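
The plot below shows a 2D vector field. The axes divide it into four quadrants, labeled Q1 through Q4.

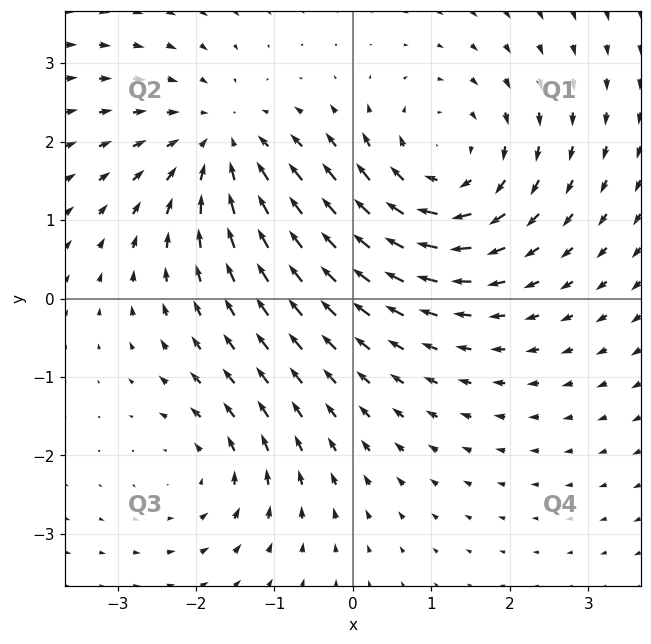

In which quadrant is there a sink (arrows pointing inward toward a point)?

The sink sits at approximately (-1.7, 2.0), which lies in quadrant Q2. The divergence there is about -4, negative as expected for a sink.

Q2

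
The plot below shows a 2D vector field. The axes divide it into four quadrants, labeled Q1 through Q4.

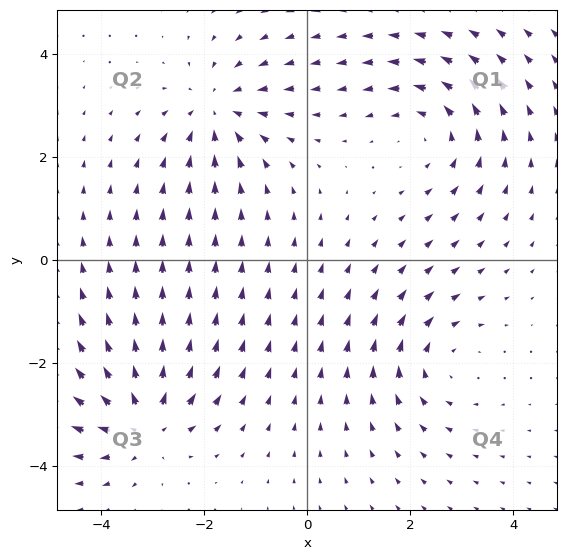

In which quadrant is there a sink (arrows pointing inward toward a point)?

Q2

The sink sits at approximately (-1.7, 2.9), which lies in quadrant Q2. The divergence there is about -4, negative as expected for a sink.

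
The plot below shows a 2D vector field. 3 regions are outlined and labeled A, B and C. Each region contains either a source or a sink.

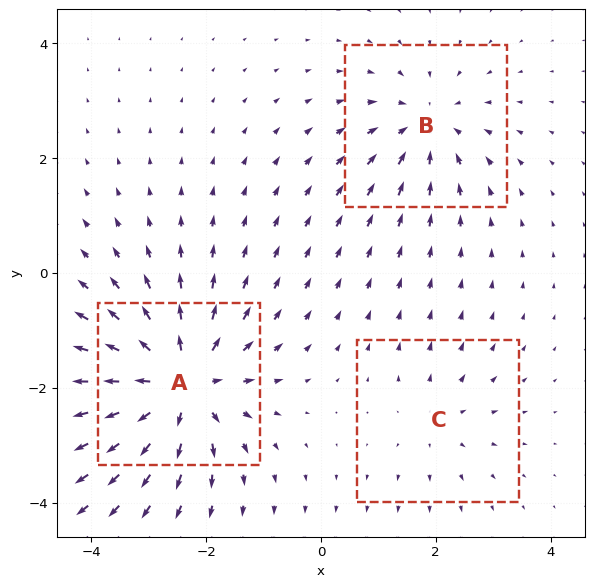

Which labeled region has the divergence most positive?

Divergence at each region's feature centre — A: about +5, B: about -3, C: about +2. Region A is most positive.

A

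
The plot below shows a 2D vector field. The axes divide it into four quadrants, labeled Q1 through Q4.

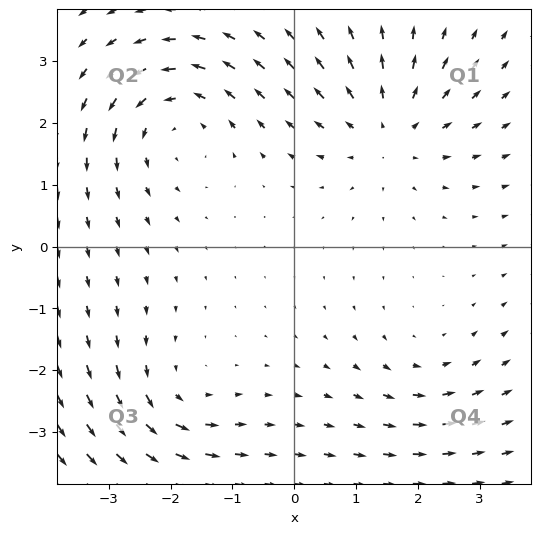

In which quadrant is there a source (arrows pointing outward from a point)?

Q1

The source sits at approximately (1.5, 1.9), which lies in quadrant Q1. The divergence there is about +4, positive as expected for a source.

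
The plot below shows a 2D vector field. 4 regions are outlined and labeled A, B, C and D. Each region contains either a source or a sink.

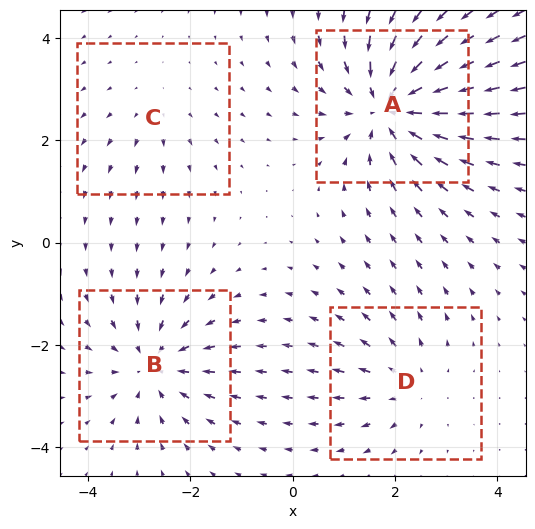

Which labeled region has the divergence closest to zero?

Divergence at each region's feature centre — A: about -6, B: about -4, C: about +2, D: about +3. Region C is closest to zero.

C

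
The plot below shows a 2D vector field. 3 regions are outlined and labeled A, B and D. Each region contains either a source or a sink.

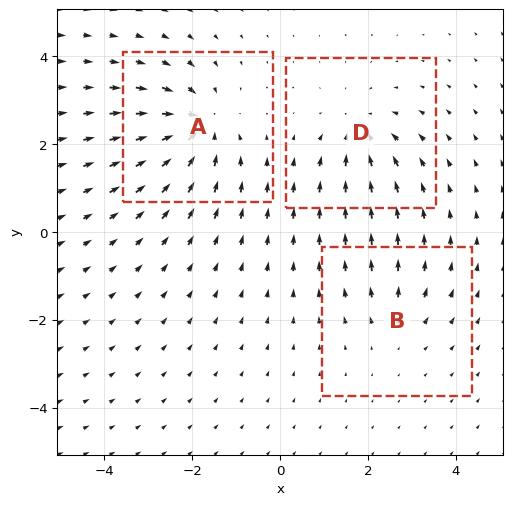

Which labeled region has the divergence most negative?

Divergence at each region's feature centre — A: about -5, B: about +2, D: about -3. Region A is most negative.

A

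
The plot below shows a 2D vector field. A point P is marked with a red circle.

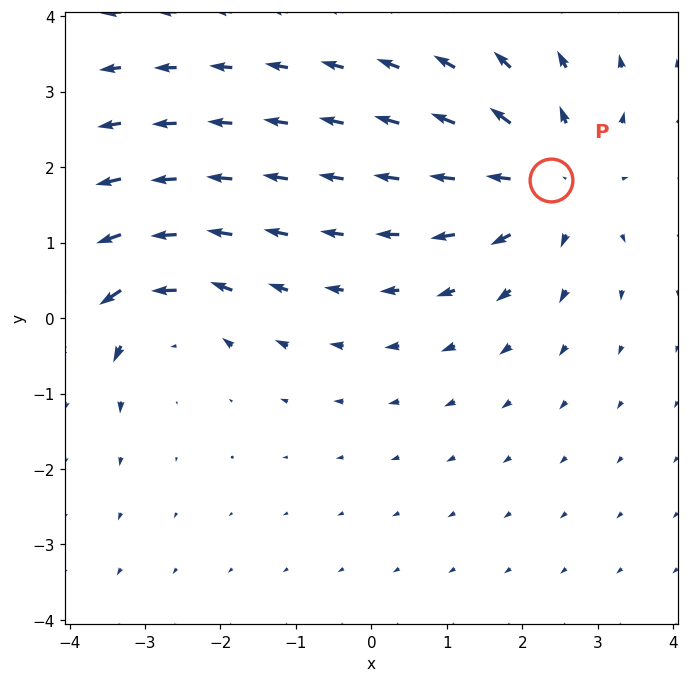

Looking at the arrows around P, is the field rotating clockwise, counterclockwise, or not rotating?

not rotating

Near P at (2.4, 1.8) the arrows show no circulation. The curl there is ≈0.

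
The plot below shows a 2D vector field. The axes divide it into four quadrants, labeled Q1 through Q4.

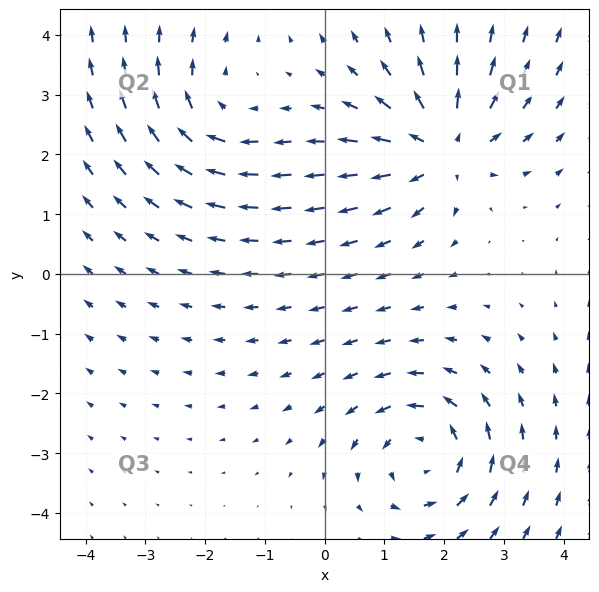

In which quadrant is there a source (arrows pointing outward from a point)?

The source sits at approximately (2.0, 2.1), which lies in quadrant Q1. The divergence there is about +4, positive as expected for a source.

Q1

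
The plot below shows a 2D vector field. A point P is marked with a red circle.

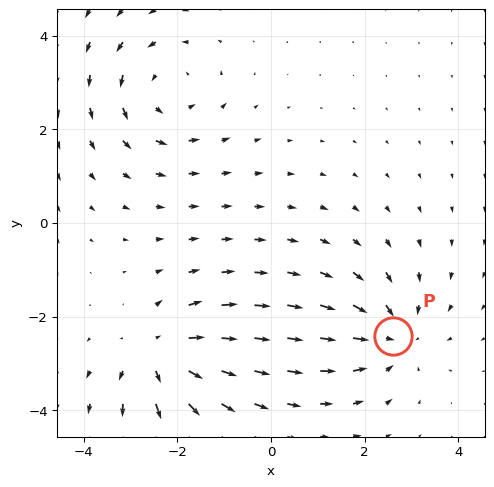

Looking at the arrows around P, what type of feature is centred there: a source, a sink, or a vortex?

At P (2.6, -2.4) the arrows converge inward. Divergence about -4, curl ≈0 — negative divergence with near-zero curl is a sink.

sink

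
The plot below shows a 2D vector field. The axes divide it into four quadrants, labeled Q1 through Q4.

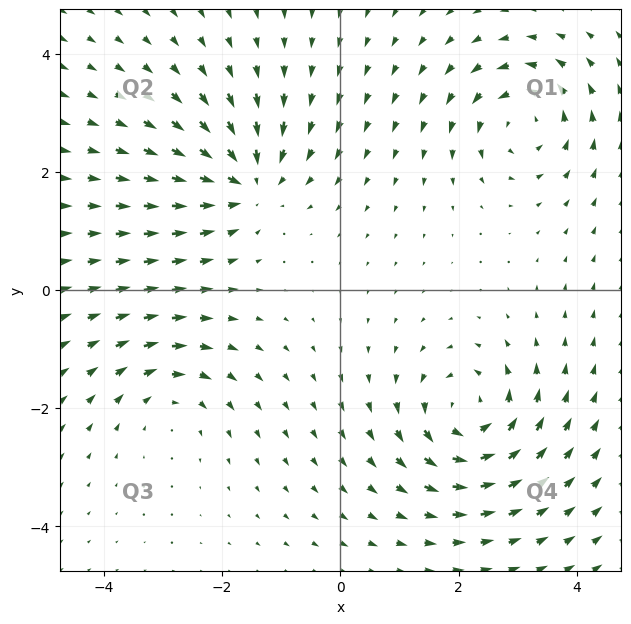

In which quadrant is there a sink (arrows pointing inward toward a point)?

Q2

The sink sits at approximately (-1.6, 1.8), which lies in quadrant Q2. The divergence there is about -5, negative as expected for a sink.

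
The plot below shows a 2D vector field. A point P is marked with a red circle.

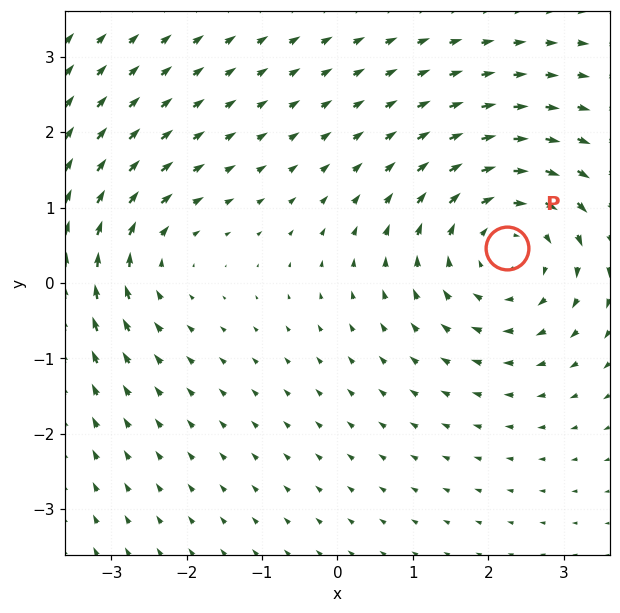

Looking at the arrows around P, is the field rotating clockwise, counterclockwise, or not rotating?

Near P at (2.2, 0.5) the arrows circulate clockwise. The curl (z-component) there is about -4; negative curl means clockwise rotation.

clockwise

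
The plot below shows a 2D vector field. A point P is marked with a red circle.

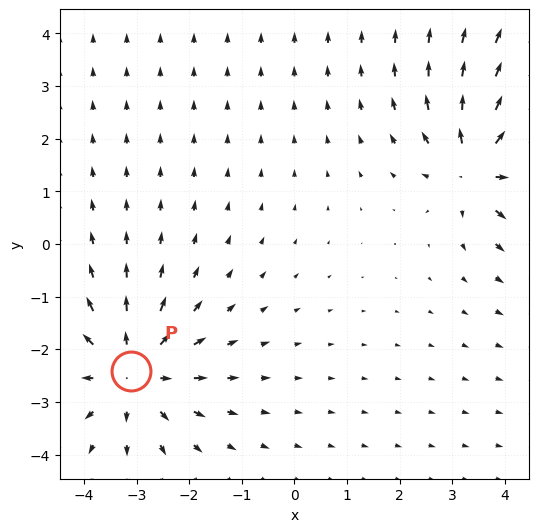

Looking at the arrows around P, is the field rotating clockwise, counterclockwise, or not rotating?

Near P at (-3.1, -2.4) the arrows show no circulation. The curl there is ≈0.

not rotating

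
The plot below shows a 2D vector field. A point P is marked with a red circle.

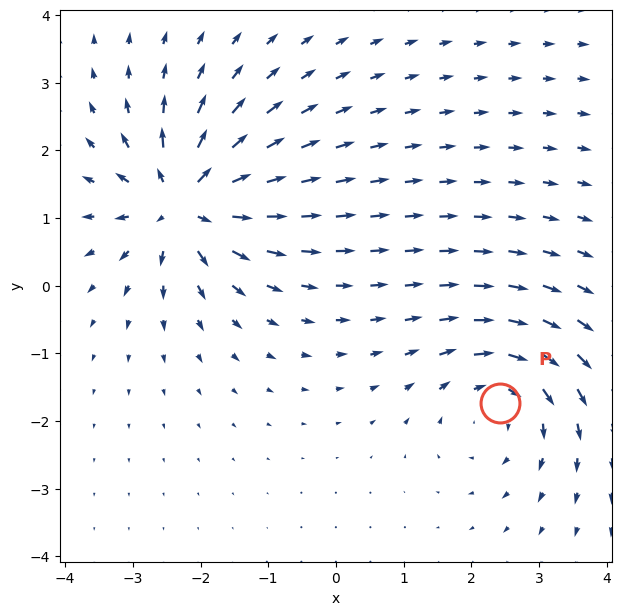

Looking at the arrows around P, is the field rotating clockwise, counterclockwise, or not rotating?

Near P at (2.4, -1.7) the arrows circulate clockwise. The curl (z-component) there is about -4; negative curl means clockwise rotation.

clockwise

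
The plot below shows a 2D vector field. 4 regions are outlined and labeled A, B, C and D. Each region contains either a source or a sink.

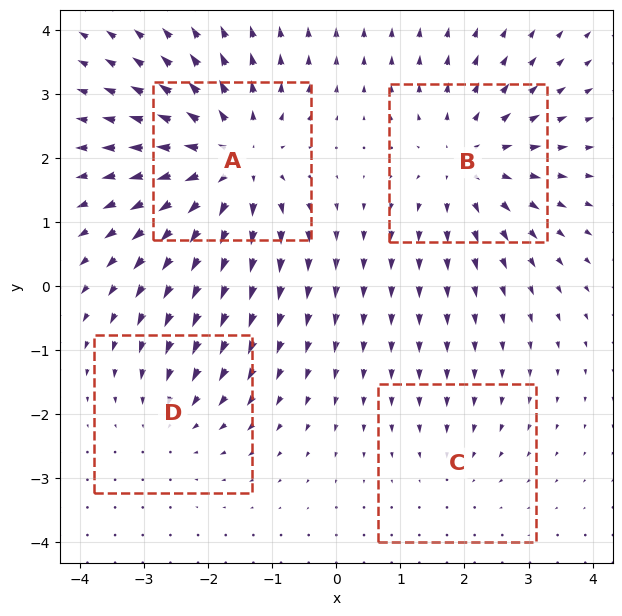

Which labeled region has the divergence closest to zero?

Divergence at each region's feature centre — A: about +6, B: about +4, C: about -2, D: about -3. Region C is closest to zero.

C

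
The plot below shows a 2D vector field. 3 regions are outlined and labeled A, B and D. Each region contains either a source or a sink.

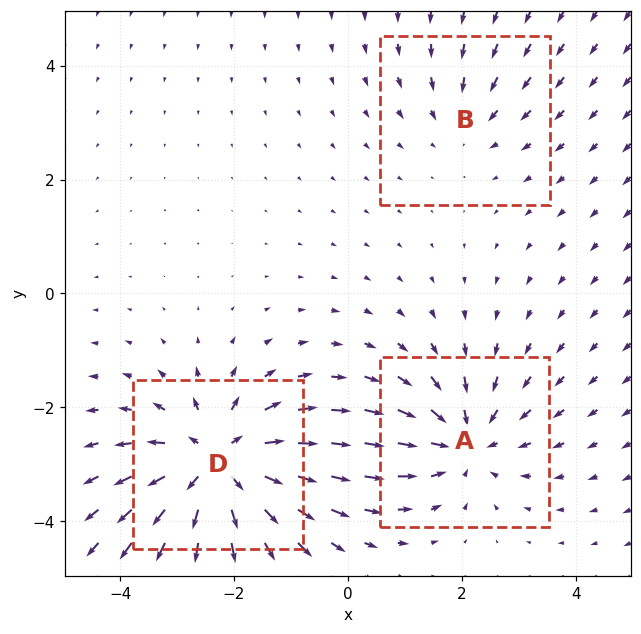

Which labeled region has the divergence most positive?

Divergence at each region's feature centre — A: about -4, B: about -2, D: about +5. Region D is most positive.

D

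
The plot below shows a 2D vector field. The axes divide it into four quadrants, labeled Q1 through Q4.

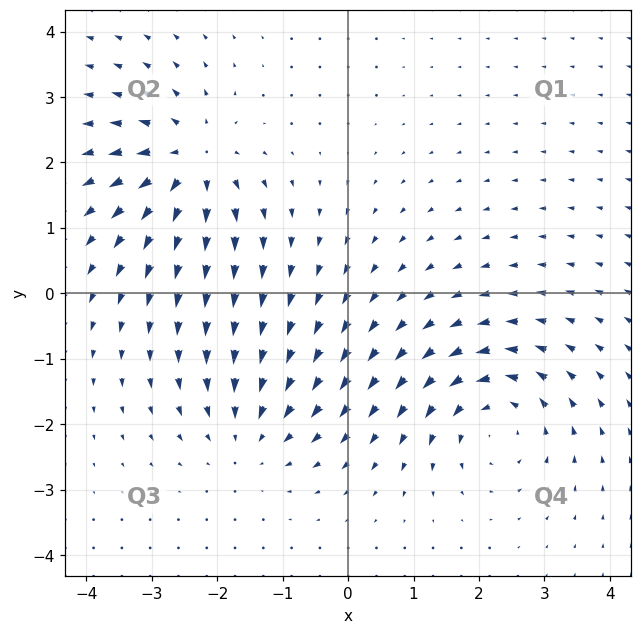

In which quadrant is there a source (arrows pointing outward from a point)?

Q2

The source sits at approximately (-2.4, 2.0), which lies in quadrant Q2. The divergence there is about +5, positive as expected for a source.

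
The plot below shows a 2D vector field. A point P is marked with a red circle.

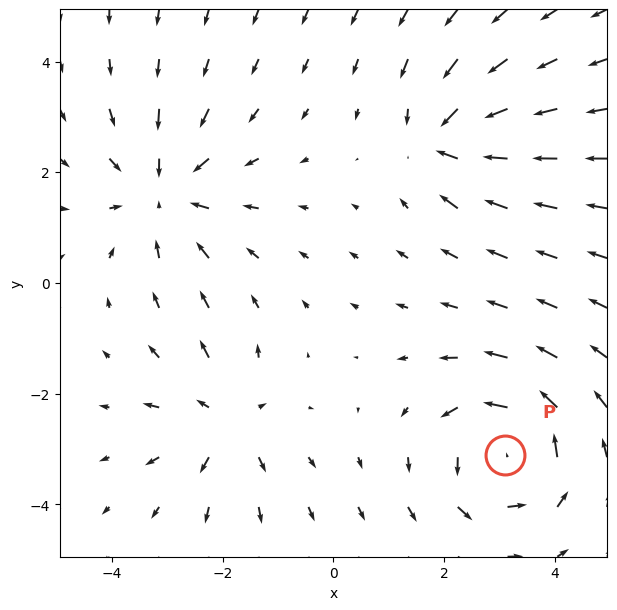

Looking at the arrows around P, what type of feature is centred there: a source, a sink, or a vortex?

At P (3.1, -3.1) the arrows circulate counterclockwise. Divergence ≈0, curl about +4 — near-zero divergence with nonzero curl is a vortex.

vortex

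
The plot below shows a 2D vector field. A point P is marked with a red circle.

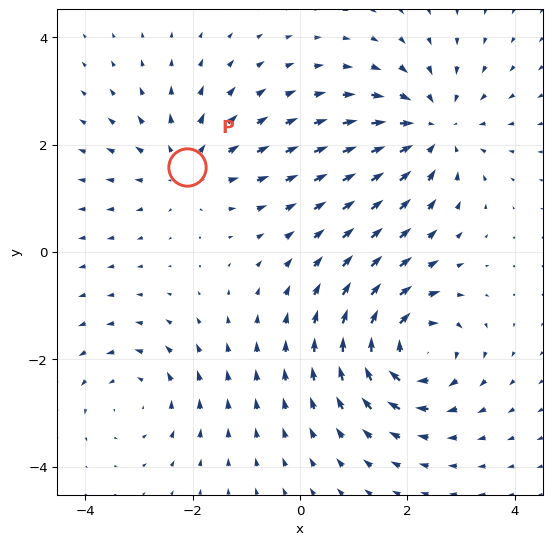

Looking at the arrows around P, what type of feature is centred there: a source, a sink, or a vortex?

source

At P (-2.1, 1.6) the arrows spread outward. Divergence about +3, curl ≈0 — positive divergence with near-zero curl is a source.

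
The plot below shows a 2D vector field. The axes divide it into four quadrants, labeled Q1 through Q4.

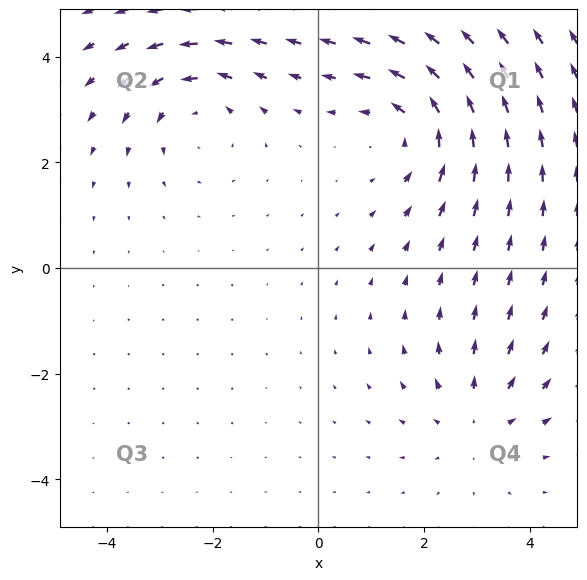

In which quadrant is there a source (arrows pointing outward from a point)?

The source sits at approximately (3.0, -2.9), which lies in quadrant Q4. The divergence there is about +3, positive as expected for a source.

Q4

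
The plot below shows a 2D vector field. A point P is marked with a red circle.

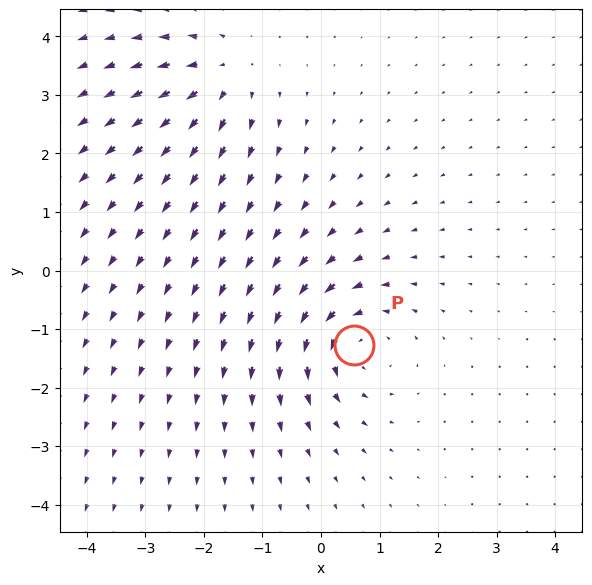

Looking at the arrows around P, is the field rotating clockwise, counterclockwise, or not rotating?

counterclockwise

Near P at (0.6, -1.3) the arrows circulate counterclockwise. The curl (z-component) there is about +4; positive curl means counterclockwise rotation.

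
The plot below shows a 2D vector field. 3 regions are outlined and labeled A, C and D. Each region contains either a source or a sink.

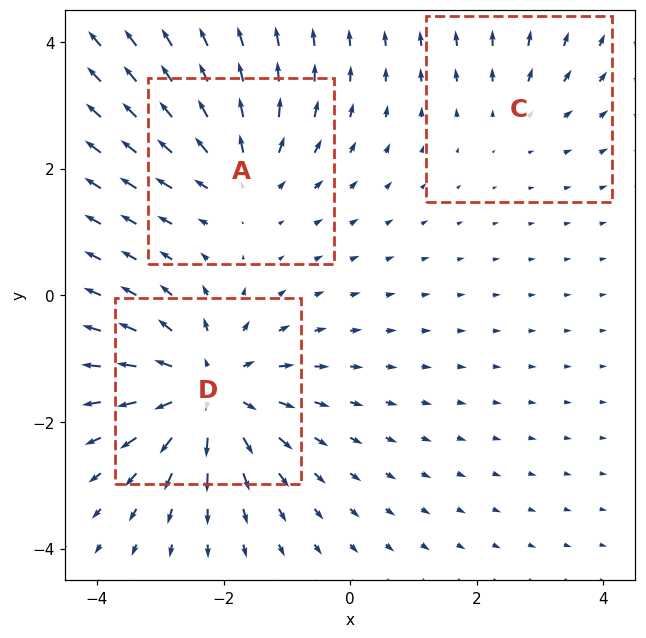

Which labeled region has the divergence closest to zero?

Divergence at each region's feature centre — A: about +3, C: about +2, D: about +5. Region C is closest to zero.

C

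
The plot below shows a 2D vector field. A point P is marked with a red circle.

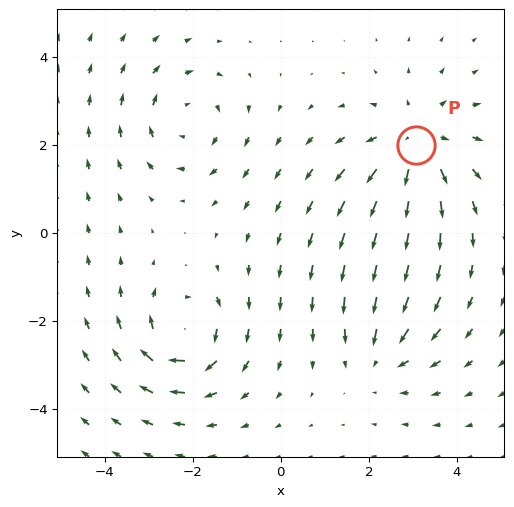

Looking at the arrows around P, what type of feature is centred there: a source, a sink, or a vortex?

At P (3.1, 2.0) the arrows spread outward. Divergence about +4, curl ≈0 — positive divergence with near-zero curl is a source.

source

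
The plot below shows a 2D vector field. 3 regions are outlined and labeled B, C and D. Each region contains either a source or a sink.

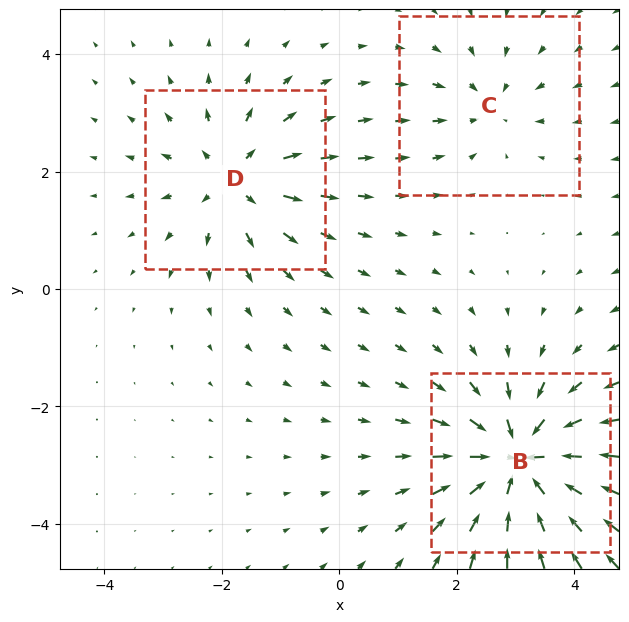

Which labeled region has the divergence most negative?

Divergence at each region's feature centre — B: about -5, C: about -2, D: about +3. Region B is most negative.

B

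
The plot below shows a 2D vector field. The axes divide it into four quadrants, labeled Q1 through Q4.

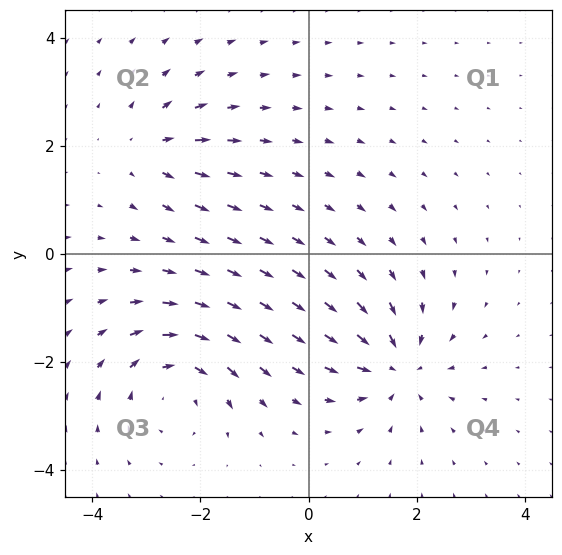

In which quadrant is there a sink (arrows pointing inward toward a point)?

The sink sits at approximately (1.6, -2.1), which lies in quadrant Q4. The divergence there is about -5, negative as expected for a sink.

Q4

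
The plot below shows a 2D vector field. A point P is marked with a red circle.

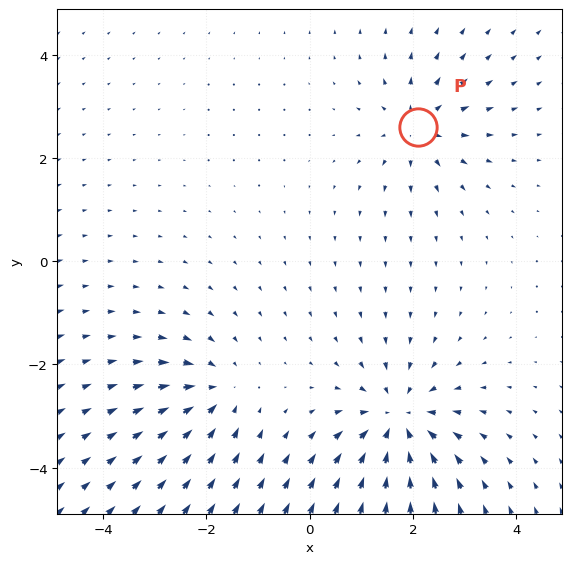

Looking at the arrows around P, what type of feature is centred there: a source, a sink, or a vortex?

At P (2.1, 2.6) the arrows spread outward. Divergence about +4, curl ≈0 — positive divergence with near-zero curl is a source.

source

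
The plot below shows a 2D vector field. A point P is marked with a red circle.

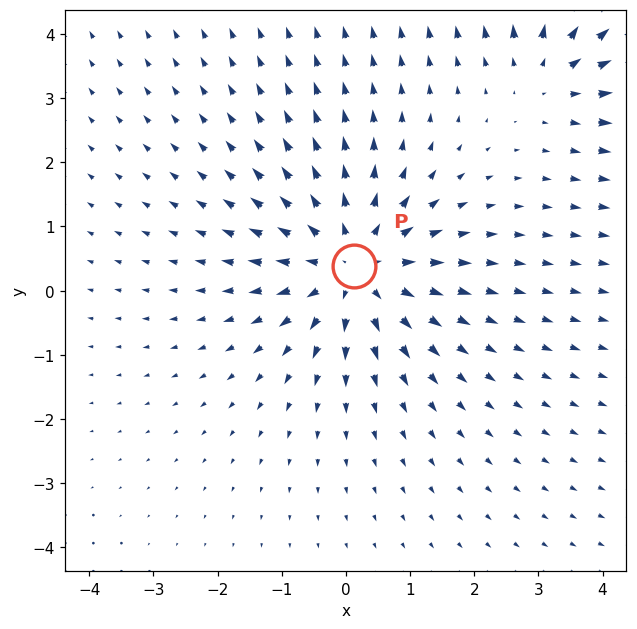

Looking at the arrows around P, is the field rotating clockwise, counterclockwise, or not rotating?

Near P at (0.1, 0.4) the arrows show no circulation. The curl there is ≈0.

not rotating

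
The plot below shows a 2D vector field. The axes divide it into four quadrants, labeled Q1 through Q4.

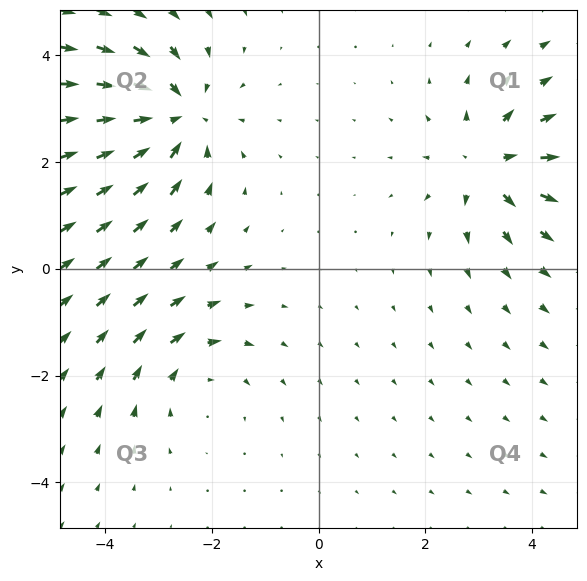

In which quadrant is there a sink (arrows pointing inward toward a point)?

Q2

The sink sits at approximately (-2.7, 2.9), which lies in quadrant Q2. The divergence there is about -4, negative as expected for a sink.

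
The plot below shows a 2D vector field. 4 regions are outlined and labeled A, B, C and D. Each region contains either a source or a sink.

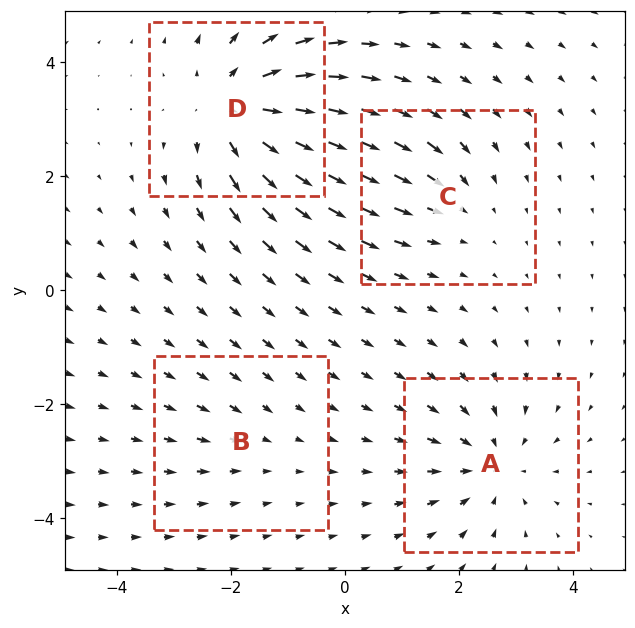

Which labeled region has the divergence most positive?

D

Divergence at each region's feature centre — A: about -5, B: about -2, C: about -3, D: about +6. Region D is most positive.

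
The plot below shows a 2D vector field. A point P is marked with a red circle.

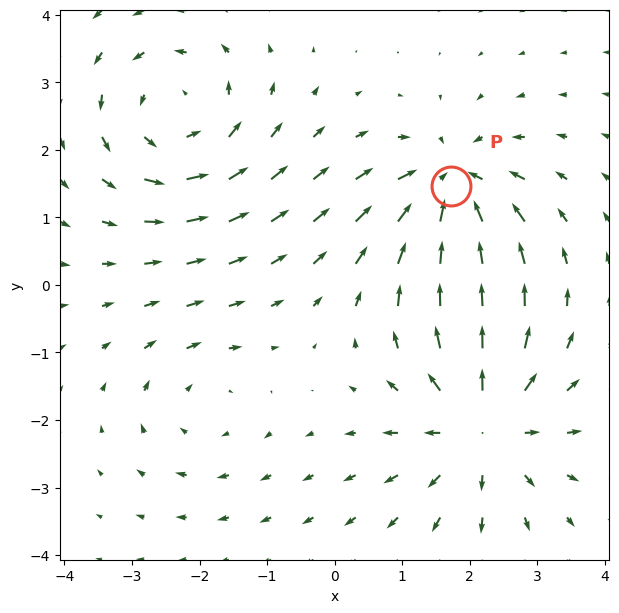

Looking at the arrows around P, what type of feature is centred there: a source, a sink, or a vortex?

sink

At P (1.7, 1.5) the arrows converge inward. Divergence about -5, curl ≈0 — negative divergence with near-zero curl is a sink.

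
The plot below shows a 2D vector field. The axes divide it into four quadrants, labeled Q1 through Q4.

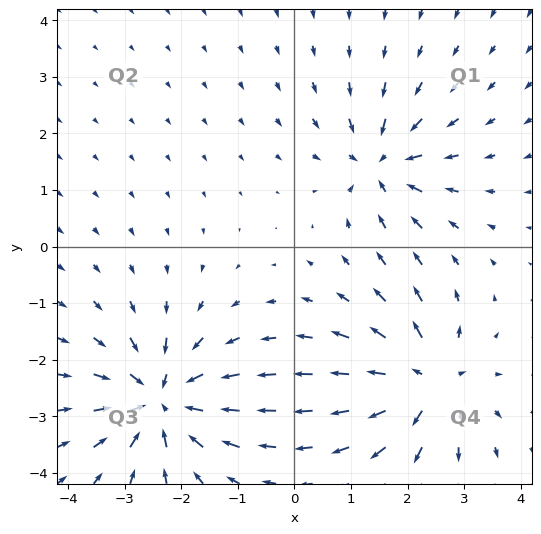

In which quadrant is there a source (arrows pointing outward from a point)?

The source sits at approximately (2.3, -2.4), which lies in quadrant Q4. The divergence there is about +6, positive as expected for a source.

Q4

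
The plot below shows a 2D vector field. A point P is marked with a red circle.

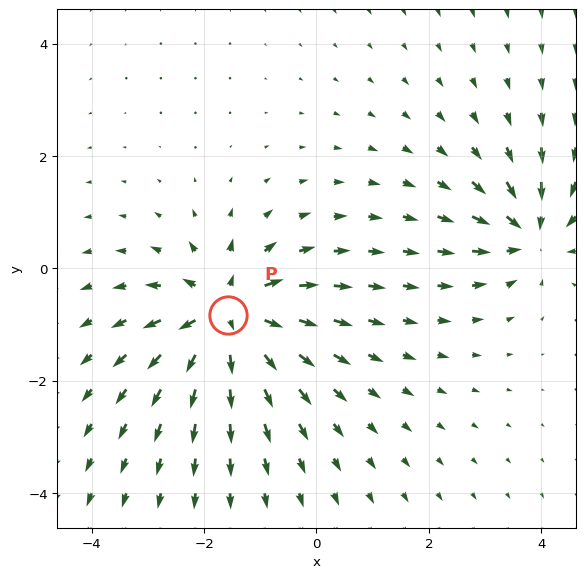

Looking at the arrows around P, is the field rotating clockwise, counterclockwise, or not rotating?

Near P at (-1.6, -0.8) the arrows show no circulation. The curl there is ≈0.

not rotating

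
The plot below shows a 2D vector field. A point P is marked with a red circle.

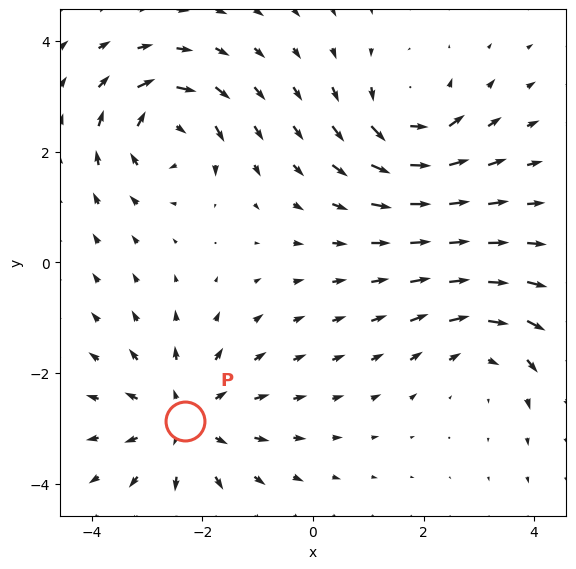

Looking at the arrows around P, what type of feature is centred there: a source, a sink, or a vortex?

At P (-2.3, -2.9) the arrows spread outward. Divergence about +4, curl ≈0 — positive divergence with near-zero curl is a source.

source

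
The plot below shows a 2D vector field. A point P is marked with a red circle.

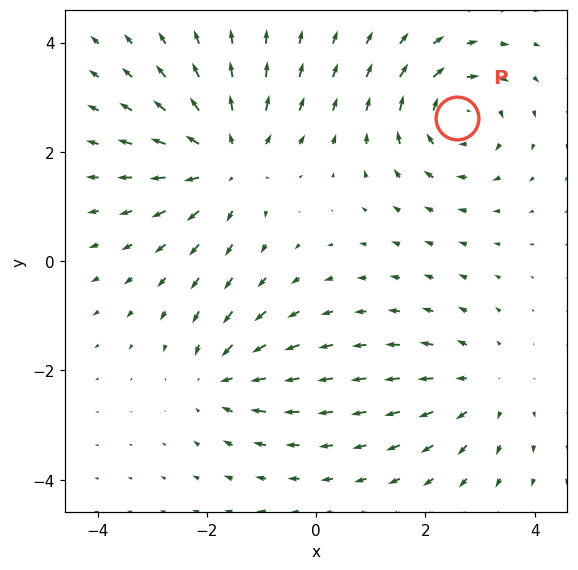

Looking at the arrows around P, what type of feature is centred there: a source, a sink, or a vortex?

vortex

At P (2.6, 2.6) the arrows circulate clockwise. Divergence ≈0, curl about -5 — near-zero divergence with nonzero curl is a vortex.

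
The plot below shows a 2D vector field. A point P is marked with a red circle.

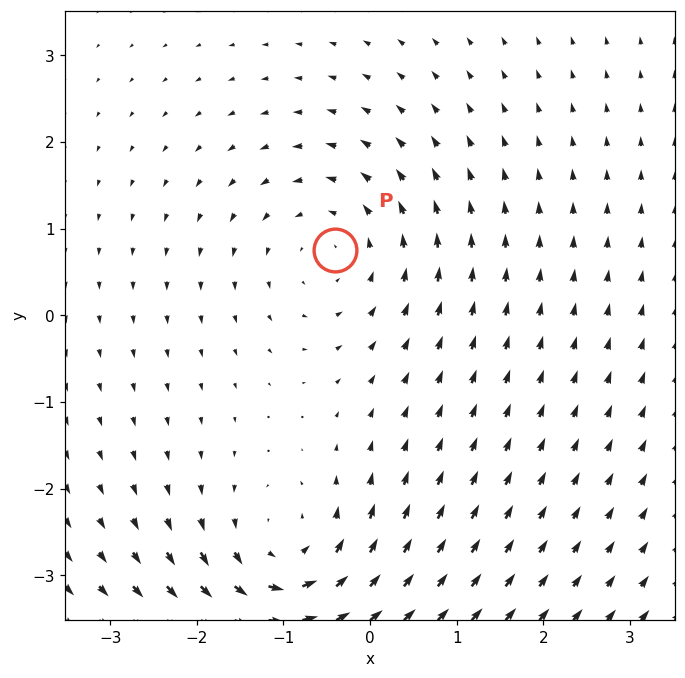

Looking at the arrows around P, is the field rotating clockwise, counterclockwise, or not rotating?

Near P at (-0.4, 0.8) the arrows circulate counterclockwise. The curl (z-component) there is about +2; positive curl means counterclockwise rotation.

counterclockwise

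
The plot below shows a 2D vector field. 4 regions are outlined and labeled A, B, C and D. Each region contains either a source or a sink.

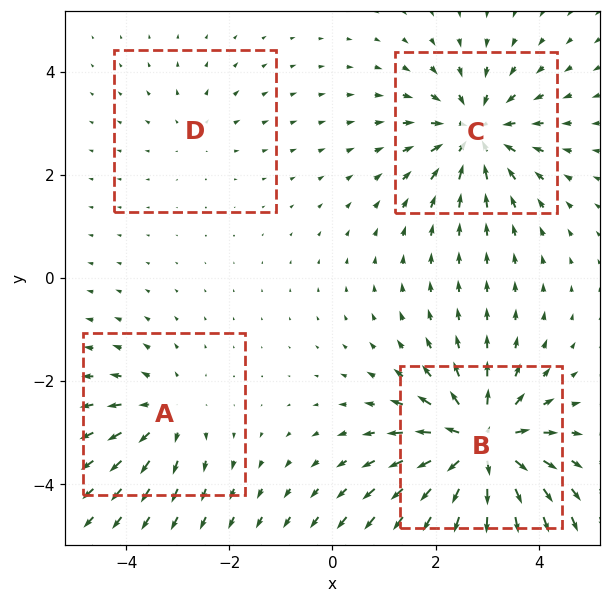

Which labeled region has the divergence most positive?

Divergence at each region's feature centre — A: about +4, B: about +8, C: about -6, D: about +2. Region B is most positive.

B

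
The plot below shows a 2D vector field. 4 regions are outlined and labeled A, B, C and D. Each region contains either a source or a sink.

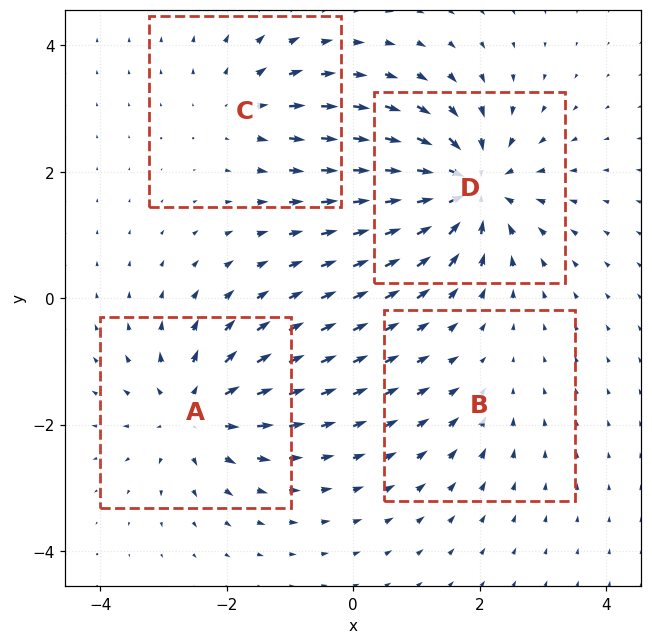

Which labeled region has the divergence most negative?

D

Divergence at each region's feature centre — A: about +6, B: about -2, C: about +4, D: about -8. Region D is most negative.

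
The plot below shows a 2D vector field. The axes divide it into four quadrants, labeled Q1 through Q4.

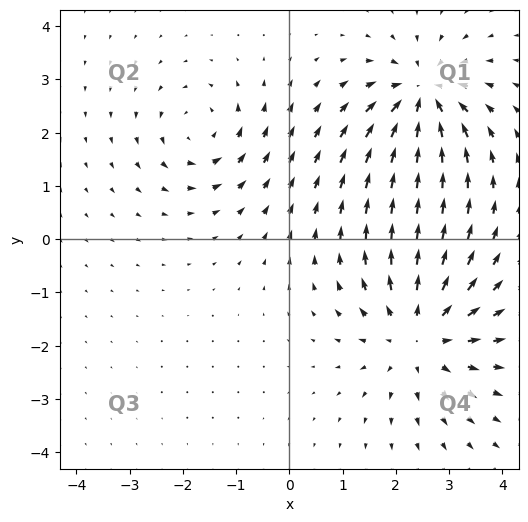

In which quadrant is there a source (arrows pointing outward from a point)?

Q4

The source sits at approximately (2.5, -1.8), which lies in quadrant Q4. The divergence there is about +4, positive as expected for a source.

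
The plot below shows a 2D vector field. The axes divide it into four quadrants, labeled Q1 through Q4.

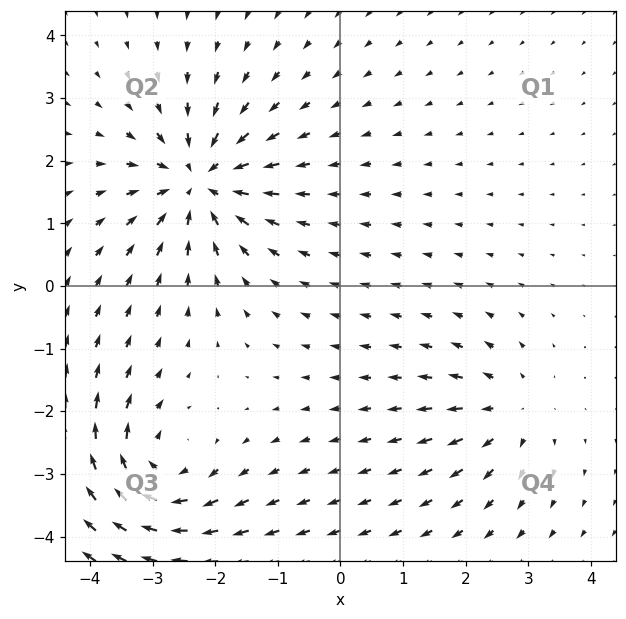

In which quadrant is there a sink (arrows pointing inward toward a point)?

The sink sits at approximately (-2.2, 1.7), which lies in quadrant Q2. The divergence there is about -5, negative as expected for a sink.

Q2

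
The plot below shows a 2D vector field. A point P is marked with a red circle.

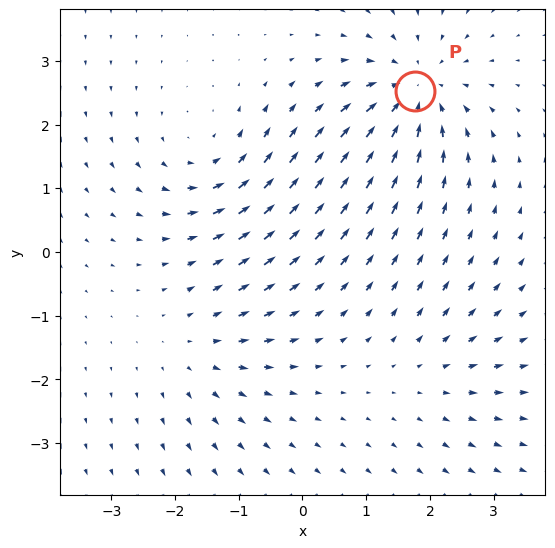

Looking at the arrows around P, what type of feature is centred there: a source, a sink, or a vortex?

sink

At P (1.8, 2.5) the arrows converge inward. Divergence about -5, curl ≈0 — negative divergence with near-zero curl is a sink.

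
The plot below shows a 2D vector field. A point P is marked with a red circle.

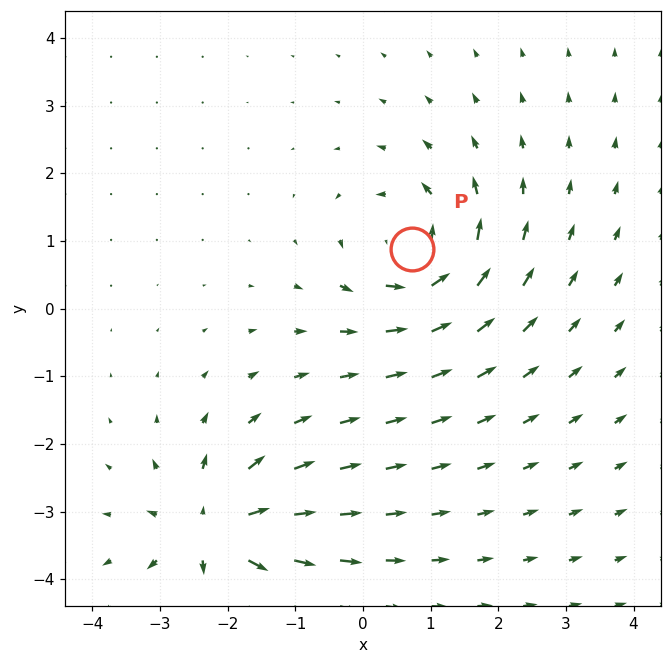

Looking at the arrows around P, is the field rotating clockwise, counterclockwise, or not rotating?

Near P at (0.7, 0.9) the arrows circulate counterclockwise. The curl (z-component) there is about +5; positive curl means counterclockwise rotation.

counterclockwise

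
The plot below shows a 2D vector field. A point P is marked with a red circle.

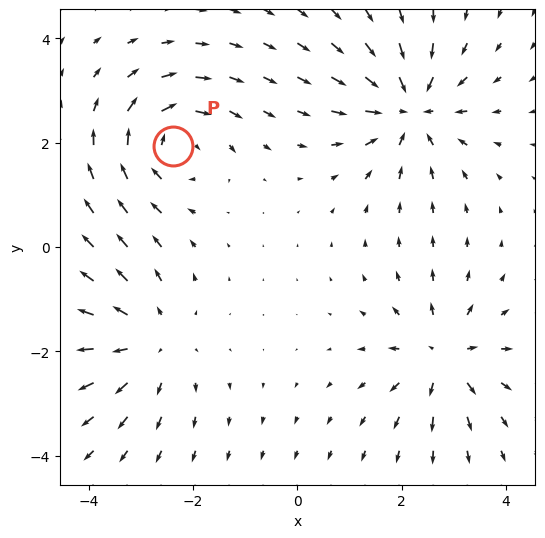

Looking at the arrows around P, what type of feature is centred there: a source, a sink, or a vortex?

At P (-2.4, 1.9) the arrows circulate clockwise. Divergence ≈0, curl about -4 — near-zero divergence with nonzero curl is a vortex.

vortex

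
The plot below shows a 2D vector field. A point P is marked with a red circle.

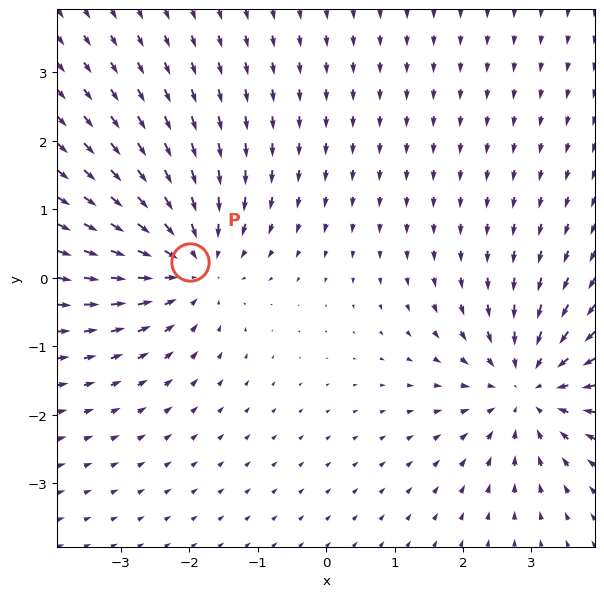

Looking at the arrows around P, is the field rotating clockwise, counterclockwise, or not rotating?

Near P at (-2.0, 0.2) the arrows show no circulation. The curl there is ≈0.

not rotating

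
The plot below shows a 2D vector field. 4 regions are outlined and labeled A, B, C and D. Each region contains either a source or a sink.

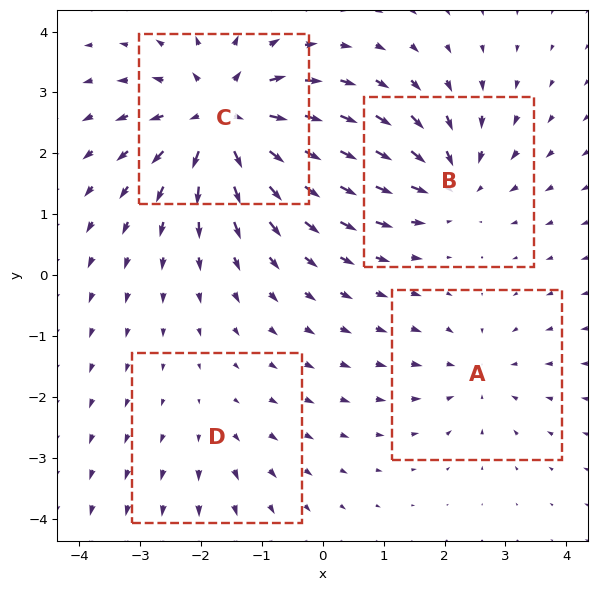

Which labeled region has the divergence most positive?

Divergence at each region's feature centre — A: about -3, B: about -5, C: about +8, D: about +2. Region C is most positive.

C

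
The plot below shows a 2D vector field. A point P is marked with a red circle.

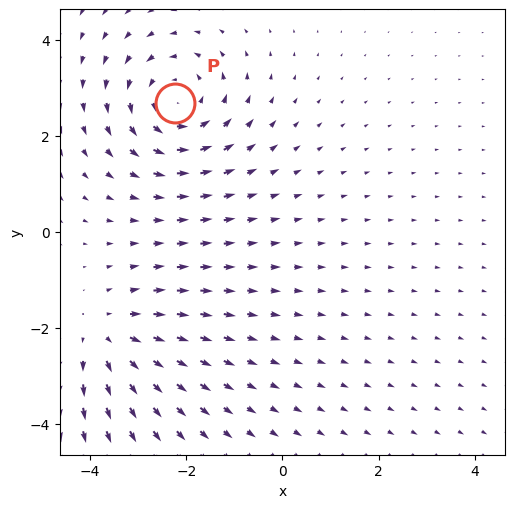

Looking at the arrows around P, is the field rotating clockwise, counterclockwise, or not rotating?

Near P at (-2.2, 2.7) the arrows circulate counterclockwise. The curl (z-component) there is about +3; positive curl means counterclockwise rotation.

counterclockwise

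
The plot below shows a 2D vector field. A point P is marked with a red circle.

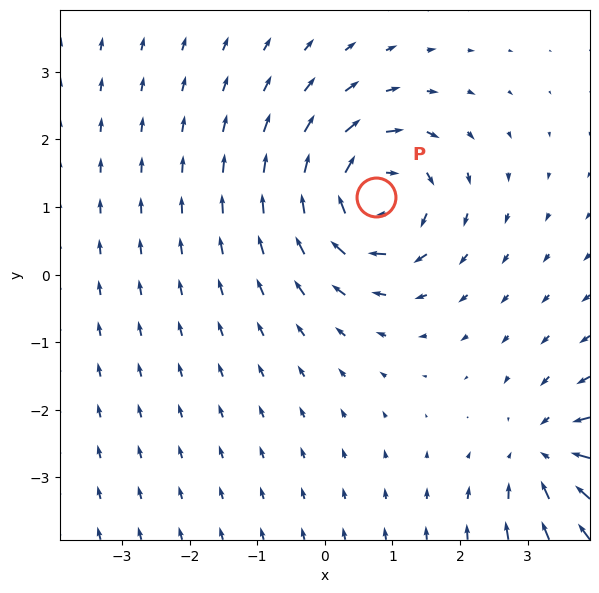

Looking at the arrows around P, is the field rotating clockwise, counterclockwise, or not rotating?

Near P at (0.7, 1.1) the arrows circulate clockwise. The curl (z-component) there is about -6; negative curl means clockwise rotation.

clockwise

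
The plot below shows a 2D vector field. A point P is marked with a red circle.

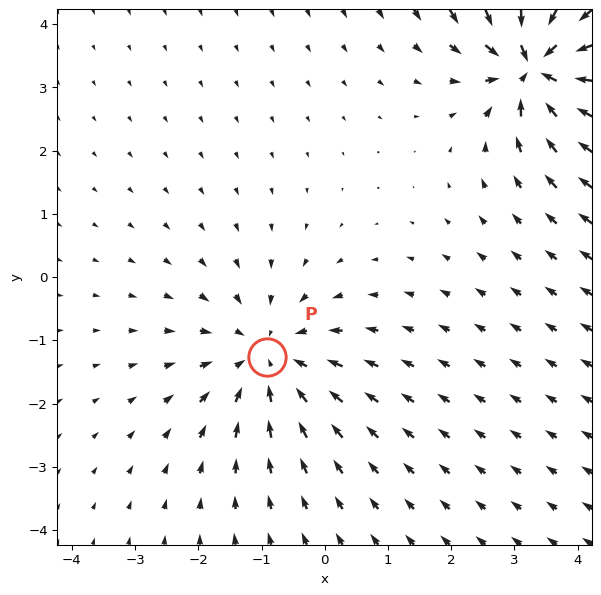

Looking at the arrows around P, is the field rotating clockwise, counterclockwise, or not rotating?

not rotating

Near P at (-0.9, -1.3) the arrows show no circulation. The curl there is ≈0.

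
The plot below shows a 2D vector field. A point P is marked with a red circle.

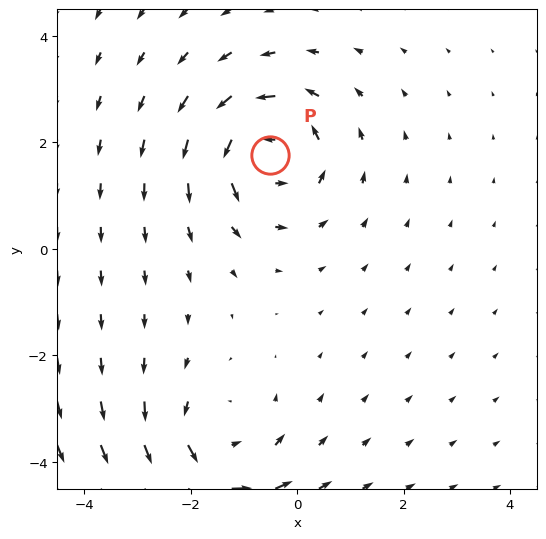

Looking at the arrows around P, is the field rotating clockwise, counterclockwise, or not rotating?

Near P at (-0.5, 1.8) the arrows circulate counterclockwise. The curl (z-component) there is about +3; positive curl means counterclockwise rotation.

counterclockwise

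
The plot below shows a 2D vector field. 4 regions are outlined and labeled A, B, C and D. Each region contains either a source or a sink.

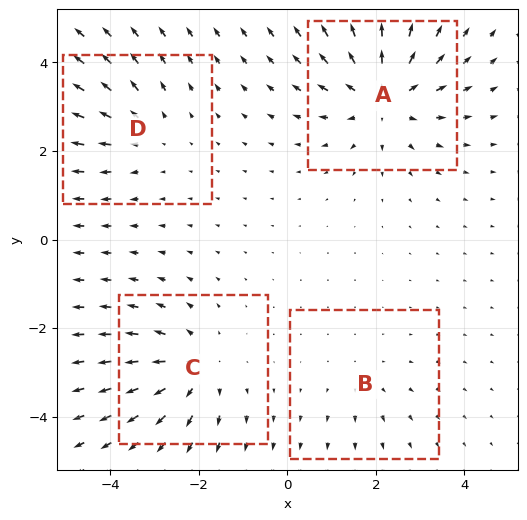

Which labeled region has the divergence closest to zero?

Divergence at each region's feature centre — A: about +6, B: about +2, C: about +4, D: about +3. Region B is closest to zero.

B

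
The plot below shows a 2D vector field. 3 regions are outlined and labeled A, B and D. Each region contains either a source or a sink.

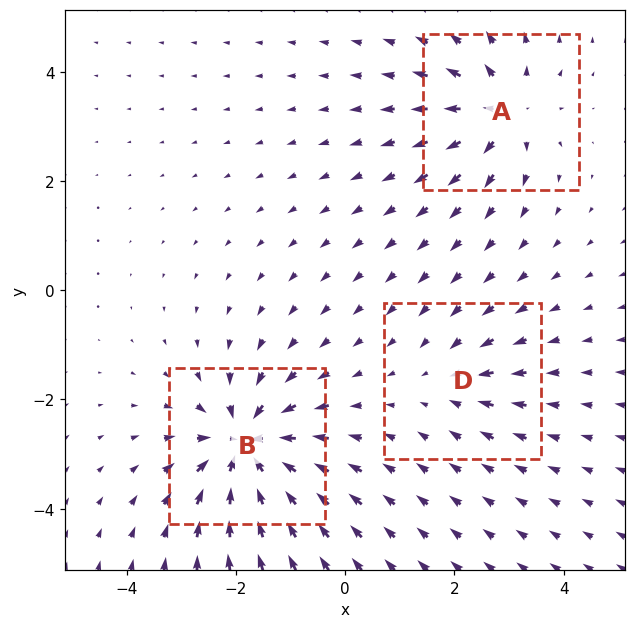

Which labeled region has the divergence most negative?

B

Divergence at each region's feature centre — A: about +4, B: about -6, D: about -2. Region B is most negative.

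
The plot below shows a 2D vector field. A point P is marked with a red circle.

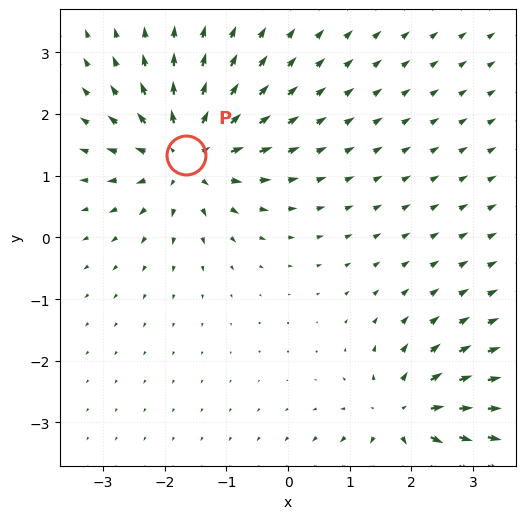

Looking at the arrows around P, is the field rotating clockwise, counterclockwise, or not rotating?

not rotating

Near P at (-1.7, 1.3) the arrows show no circulation. The curl there is ≈0.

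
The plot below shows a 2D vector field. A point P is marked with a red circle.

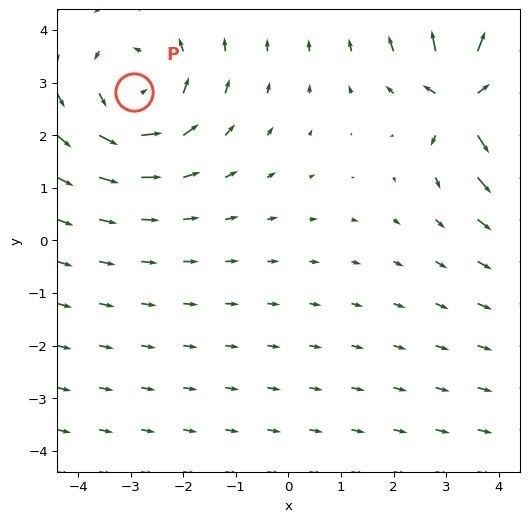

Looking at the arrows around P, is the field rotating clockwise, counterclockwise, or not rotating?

counterclockwise

Near P at (-2.9, 2.8) the arrows circulate counterclockwise. The curl (z-component) there is about +3; positive curl means counterclockwise rotation.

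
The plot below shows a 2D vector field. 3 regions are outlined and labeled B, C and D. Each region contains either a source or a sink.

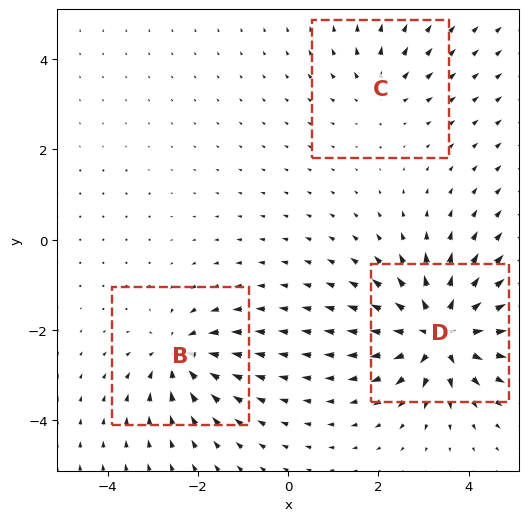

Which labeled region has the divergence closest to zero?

Divergence at each region's feature centre — B: about -4, C: about +2, D: about +6. Region C is closest to zero.

C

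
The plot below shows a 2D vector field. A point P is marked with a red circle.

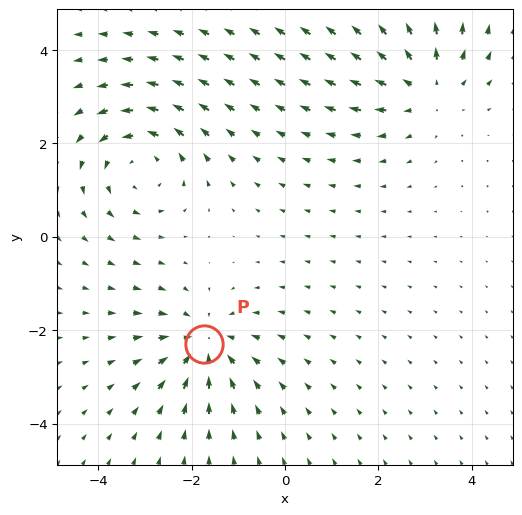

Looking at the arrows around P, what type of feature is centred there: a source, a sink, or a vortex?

At P (-1.7, -2.3) the arrows converge inward. Divergence about -4, curl ≈0 — negative divergence with near-zero curl is a sink.

sink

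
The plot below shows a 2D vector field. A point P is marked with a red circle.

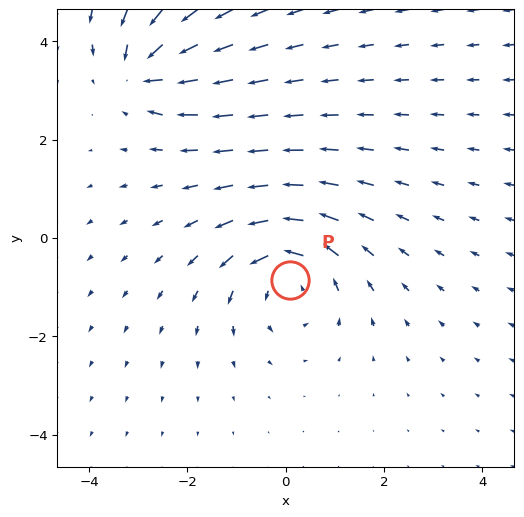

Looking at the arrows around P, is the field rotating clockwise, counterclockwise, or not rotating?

counterclockwise

Near P at (0.1, -0.8) the arrows circulate counterclockwise. The curl (z-component) there is about +4; positive curl means counterclockwise rotation.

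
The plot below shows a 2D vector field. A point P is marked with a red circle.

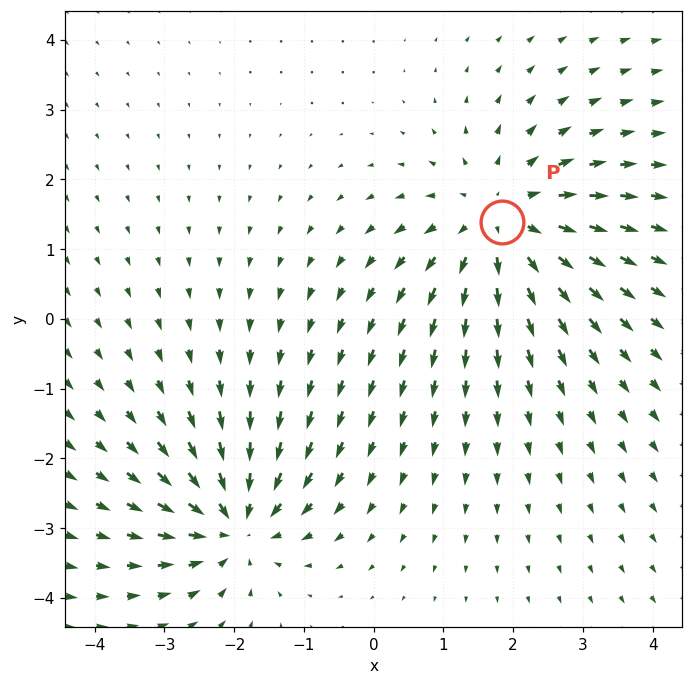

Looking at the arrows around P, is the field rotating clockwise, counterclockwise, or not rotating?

not rotating

Near P at (1.8, 1.4) the arrows show no circulation. The curl there is ≈0.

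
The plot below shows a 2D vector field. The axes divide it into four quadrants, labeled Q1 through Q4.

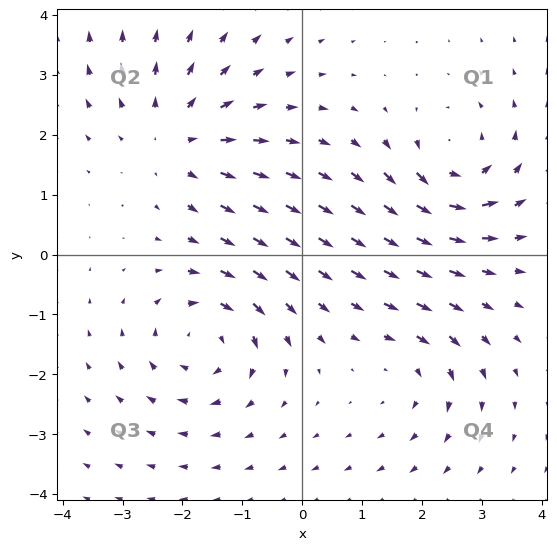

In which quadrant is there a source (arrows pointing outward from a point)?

Q2

The source sits at approximately (-2.1, 1.9), which lies in quadrant Q2. The divergence there is about +4, positive as expected for a source.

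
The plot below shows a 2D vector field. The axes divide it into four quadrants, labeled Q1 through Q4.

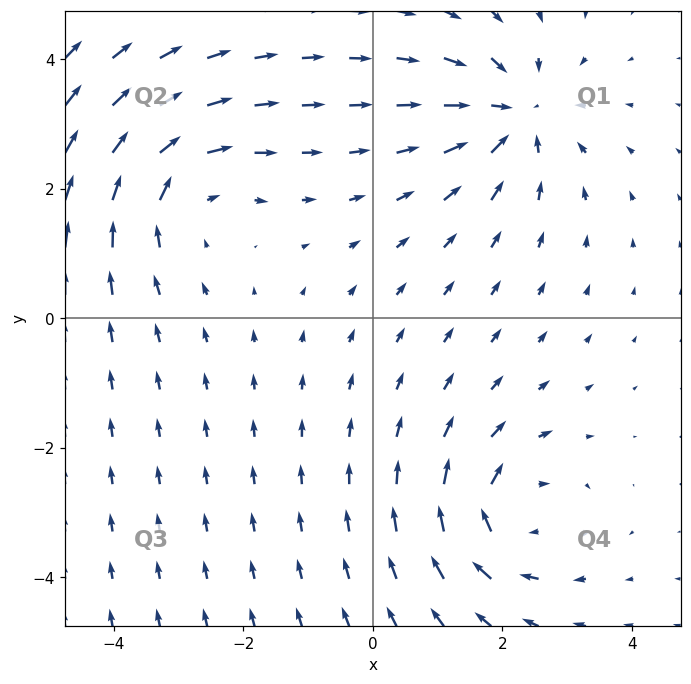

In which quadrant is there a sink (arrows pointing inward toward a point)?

The sink sits at approximately (2.2, 3.1), which lies in quadrant Q1. The divergence there is about -5, negative as expected for a sink.

Q1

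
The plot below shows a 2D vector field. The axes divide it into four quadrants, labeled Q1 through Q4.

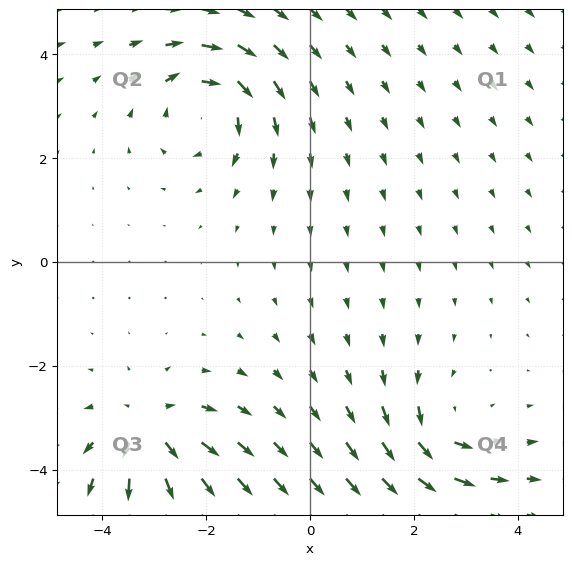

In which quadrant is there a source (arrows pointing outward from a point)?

The source sits at approximately (-3.1, -3.3), which lies in quadrant Q3. The divergence there is about +4, positive as expected for a source.

Q3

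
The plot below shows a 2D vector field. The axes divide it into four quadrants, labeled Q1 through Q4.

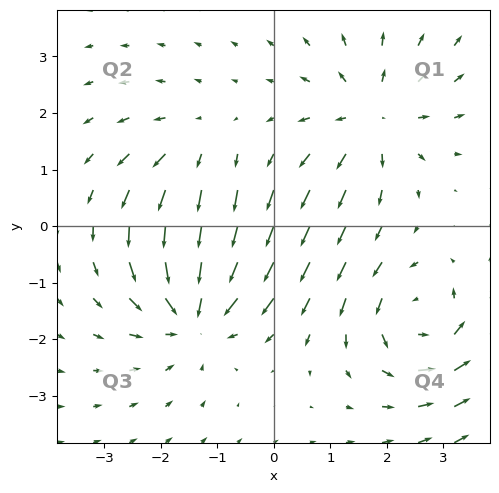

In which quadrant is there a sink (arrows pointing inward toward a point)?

The sink sits at approximately (-1.4, -1.5), which lies in quadrant Q3. The divergence there is about -4, negative as expected for a sink.

Q3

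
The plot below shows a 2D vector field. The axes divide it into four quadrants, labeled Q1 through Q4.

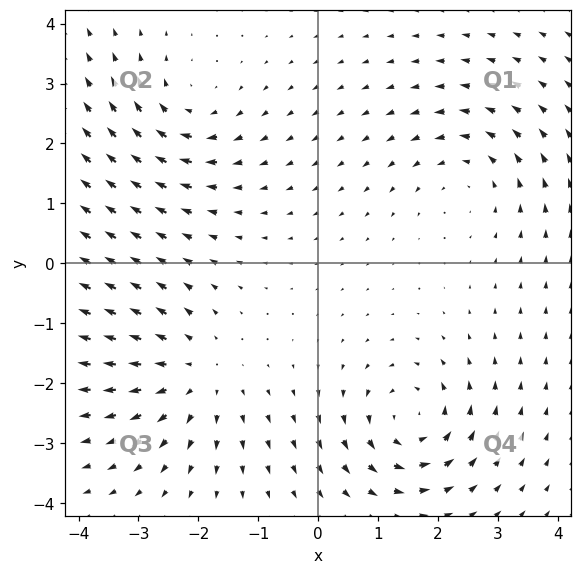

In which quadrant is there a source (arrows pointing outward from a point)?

Q3

The source sits at approximately (-2.1, -1.9), which lies in quadrant Q3. The divergence there is about +4, positive as expected for a source.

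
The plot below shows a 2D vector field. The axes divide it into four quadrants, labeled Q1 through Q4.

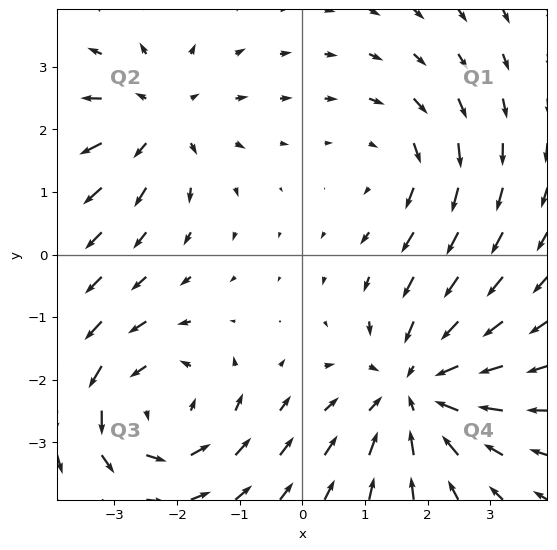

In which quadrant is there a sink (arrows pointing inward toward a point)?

The sink sits at approximately (1.8, -2.2), which lies in quadrant Q4. The divergence there is about -4, negative as expected for a sink.

Q4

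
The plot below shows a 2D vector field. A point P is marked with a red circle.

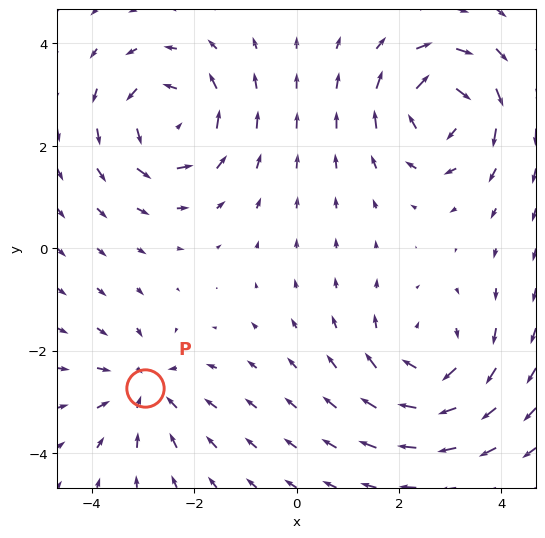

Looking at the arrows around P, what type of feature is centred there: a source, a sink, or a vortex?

sink

At P (-3.0, -2.7) the arrows converge inward. Divergence about -4, curl ≈0 — negative divergence with near-zero curl is a sink.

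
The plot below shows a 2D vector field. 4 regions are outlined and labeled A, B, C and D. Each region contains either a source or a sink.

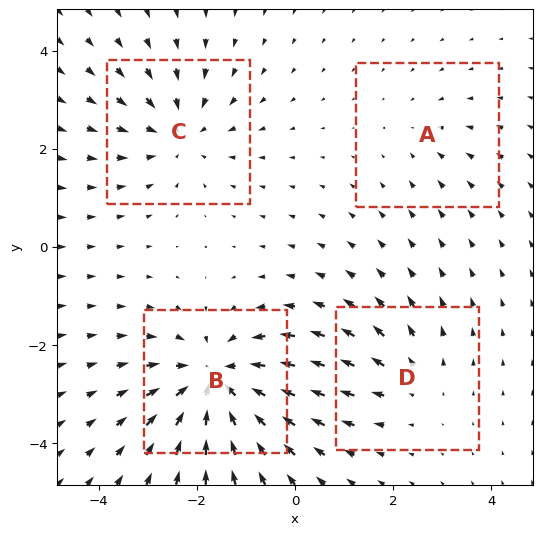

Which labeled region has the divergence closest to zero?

Divergence at each region's feature centre — A: about -2, B: about -6, C: about -4, D: about +3. Region A is closest to zero.

A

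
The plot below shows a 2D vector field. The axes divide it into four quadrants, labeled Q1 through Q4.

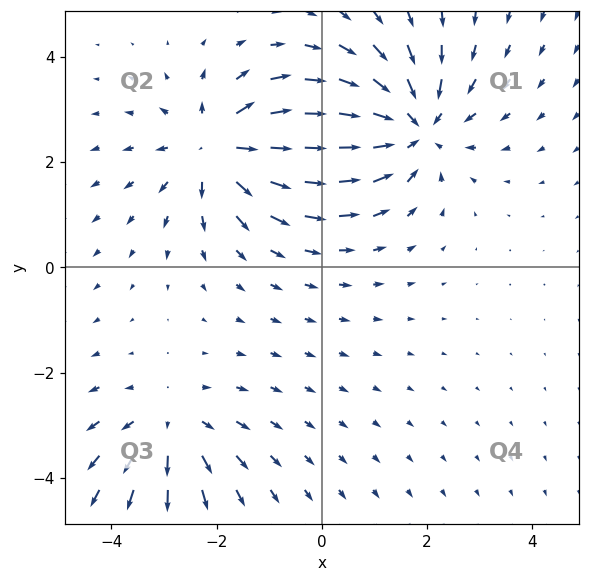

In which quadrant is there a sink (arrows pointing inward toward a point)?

Q1

The sink sits at approximately (1.7, 2.7), which lies in quadrant Q1. The divergence there is about -5, negative as expected for a sink.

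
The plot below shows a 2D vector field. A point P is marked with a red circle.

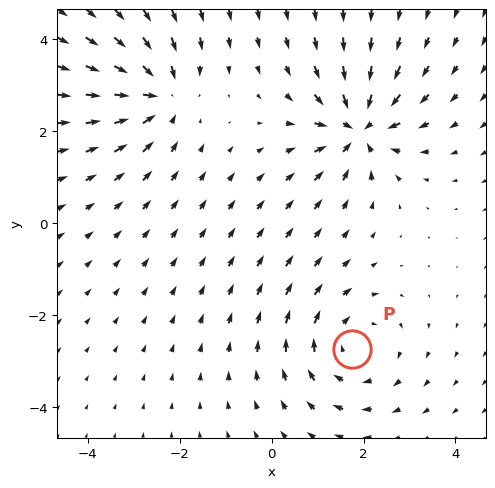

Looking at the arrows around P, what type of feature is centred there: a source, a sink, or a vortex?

vortex

At P (1.7, -2.7) the arrows circulate clockwise. Divergence ≈0, curl about -3 — near-zero divergence with nonzero curl is a vortex.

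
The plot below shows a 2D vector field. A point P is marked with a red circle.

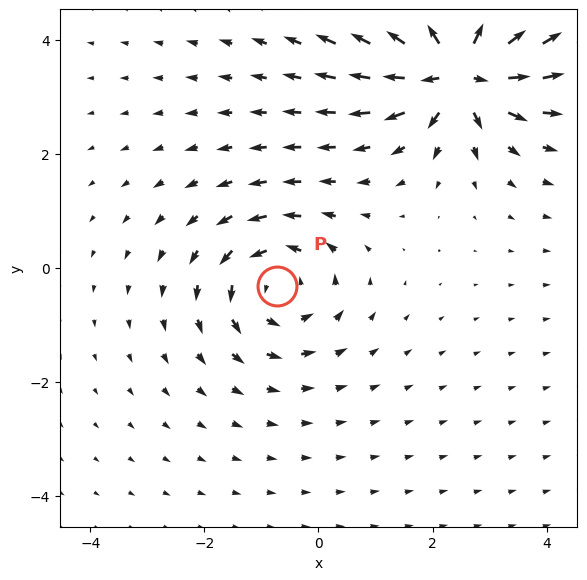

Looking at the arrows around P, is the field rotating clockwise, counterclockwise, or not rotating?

Near P at (-0.7, -0.3) the arrows circulate counterclockwise. The curl (z-component) there is about +4; positive curl means counterclockwise rotation.

counterclockwise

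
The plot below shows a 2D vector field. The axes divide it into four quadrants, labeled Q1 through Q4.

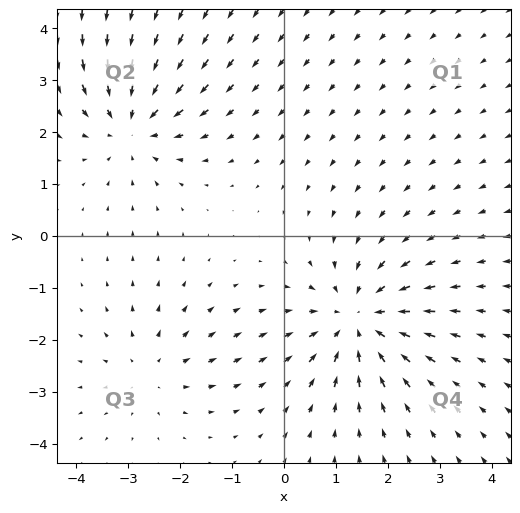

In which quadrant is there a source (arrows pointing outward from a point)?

Q3

The source sits at approximately (-2.6, -2.6), which lies in quadrant Q3. The divergence there is about +3, positive as expected for a source.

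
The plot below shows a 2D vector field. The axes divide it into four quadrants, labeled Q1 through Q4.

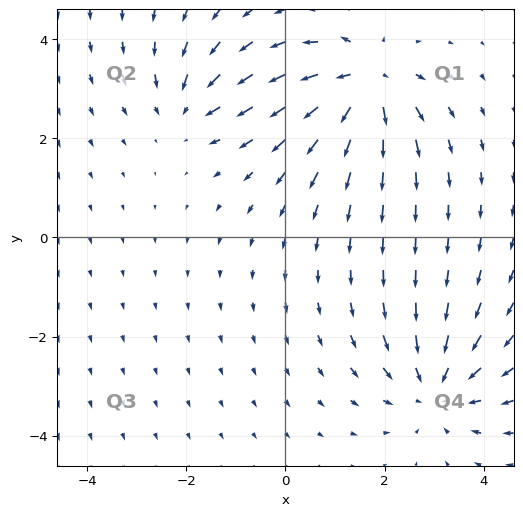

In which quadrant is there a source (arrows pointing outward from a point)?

The source sits at approximately (1.6, 3.1), which lies in quadrant Q1. The divergence there is about +7, positive as expected for a source.

Q1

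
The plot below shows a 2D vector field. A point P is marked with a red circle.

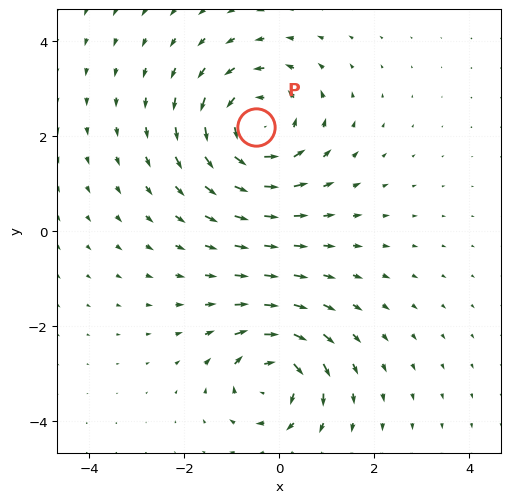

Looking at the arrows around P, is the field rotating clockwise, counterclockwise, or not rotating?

counterclockwise

Near P at (-0.5, 2.2) the arrows circulate counterclockwise. The curl (z-component) there is about +4; positive curl means counterclockwise rotation.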